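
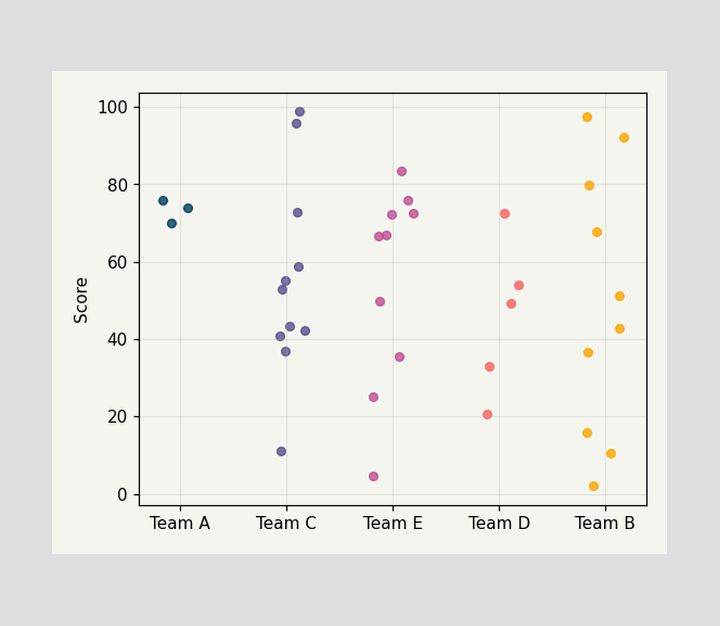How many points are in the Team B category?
Counting the markers in the Team B column gives 10.

10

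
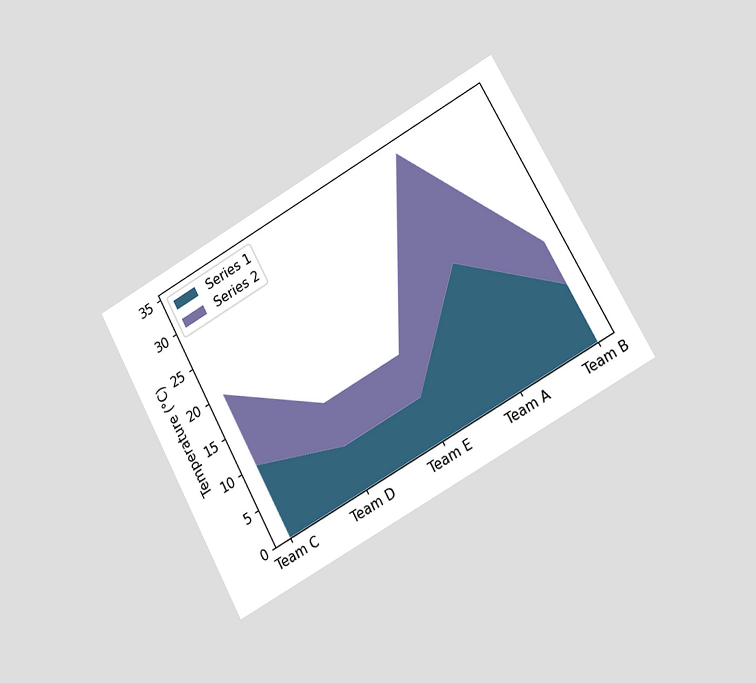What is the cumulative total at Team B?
14°C

The chart is tilted about 29° counter-clockwise and viewed slightly from the right. The stacked total at Team B reaches 14°C.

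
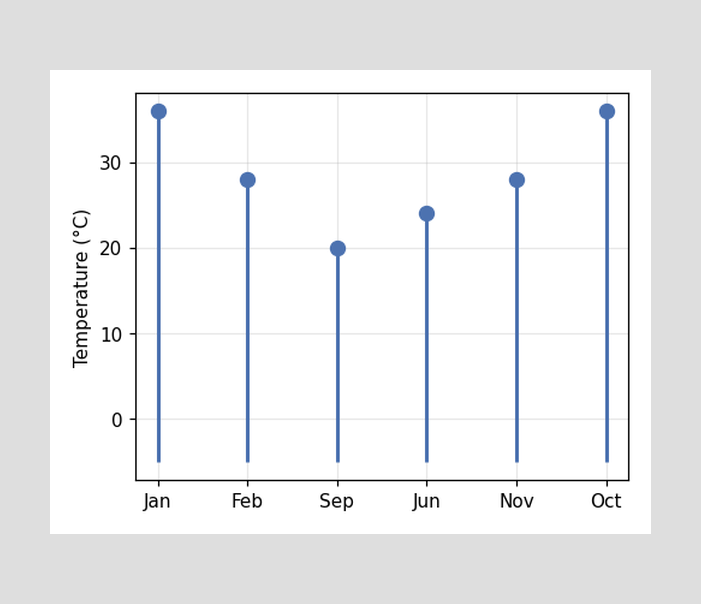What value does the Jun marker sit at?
24°C

The Jun marker sits at 24°C.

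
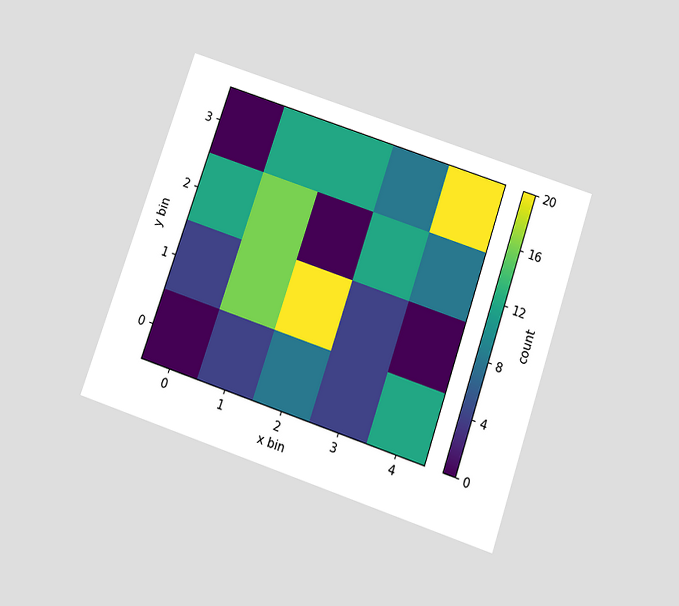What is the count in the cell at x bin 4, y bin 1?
The chart is tilted about 19° clockwise and viewed slightly from below. Matching the cell (4, 1) against the colorbar gives 0.

0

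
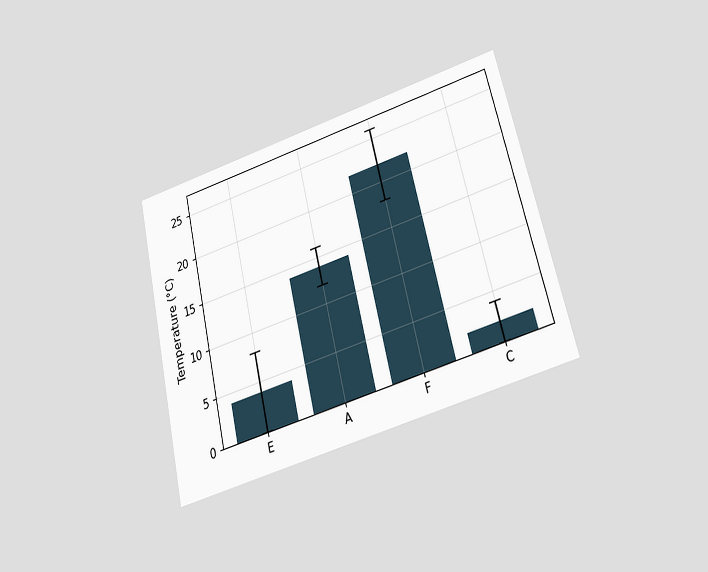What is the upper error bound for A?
The chart is tilted about 13° counter-clockwise and viewed slightly from below. The A bar's upper whisker reaches 16°C.

16°C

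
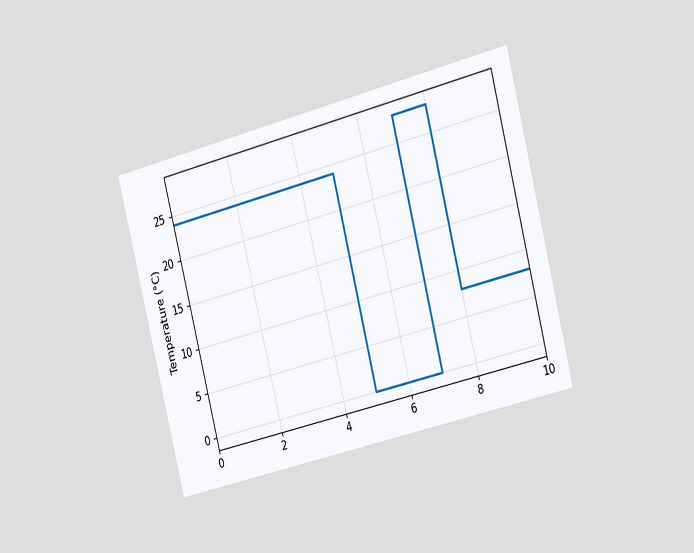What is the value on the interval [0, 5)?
The chart is tilted about 14° counter-clockwise and viewed slightly from the right. On [0, 5) the step sits at 24°C.

24°C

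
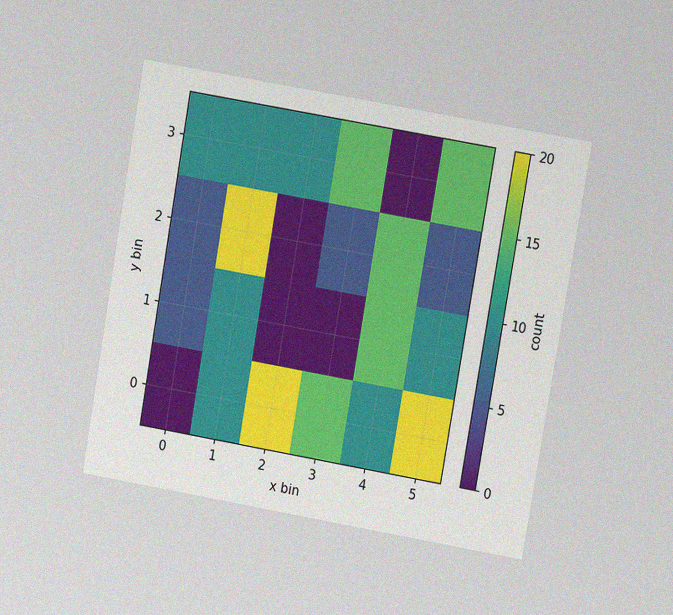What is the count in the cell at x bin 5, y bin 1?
The chart is tilted about 10° clockwise and viewed at a slight angle, with some photo noise. Matching the cell (5, 1) against the colorbar gives 10.

10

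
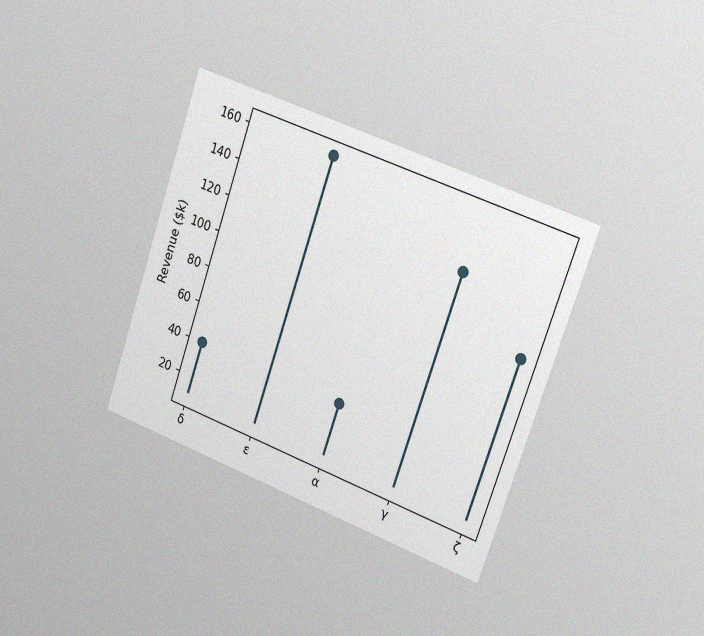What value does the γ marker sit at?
The chart is tilted about 19° clockwise and viewed slightly from the right, with some photo noise. The γ marker sits at $130k.

$130k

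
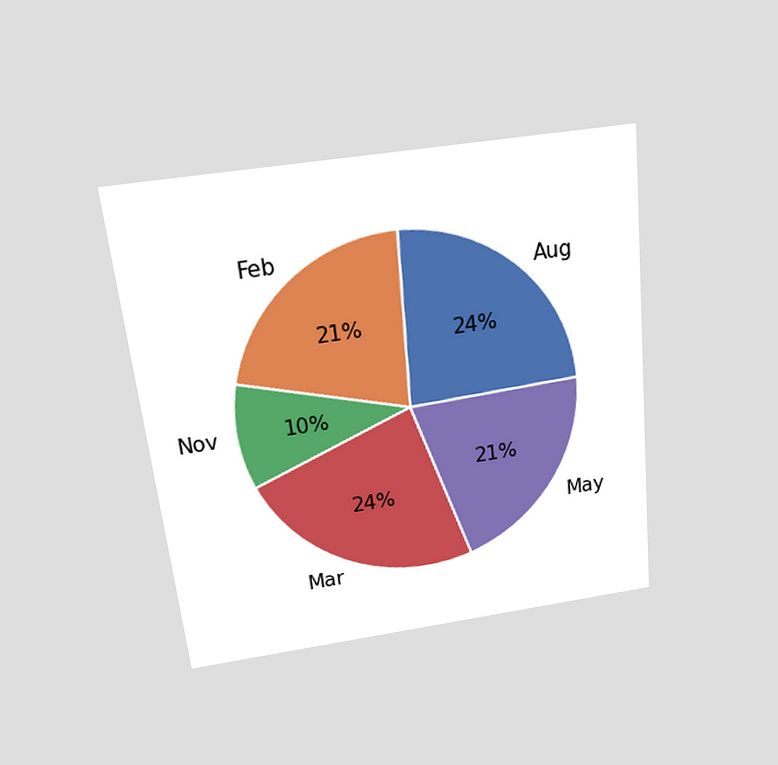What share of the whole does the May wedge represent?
The chart is tilted about 6° counter-clockwise and viewed slightly from above. The May slice takes up 21% of the pie.

21%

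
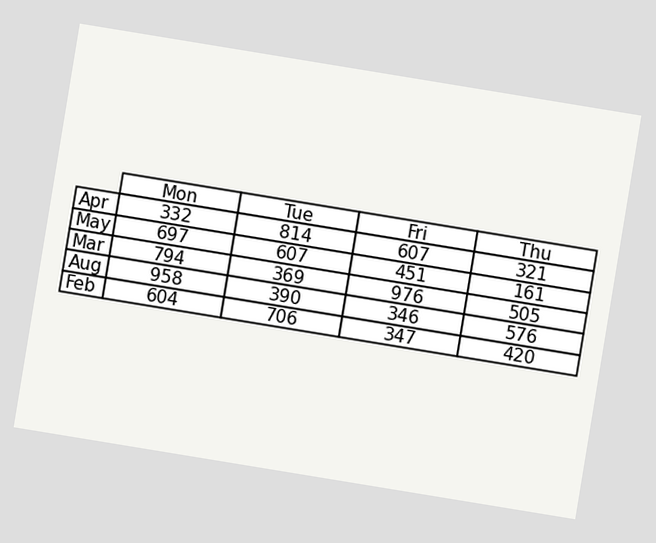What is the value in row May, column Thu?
161

The chart is tilted about 9° clockwise. The (May, Thu) cell reads 161.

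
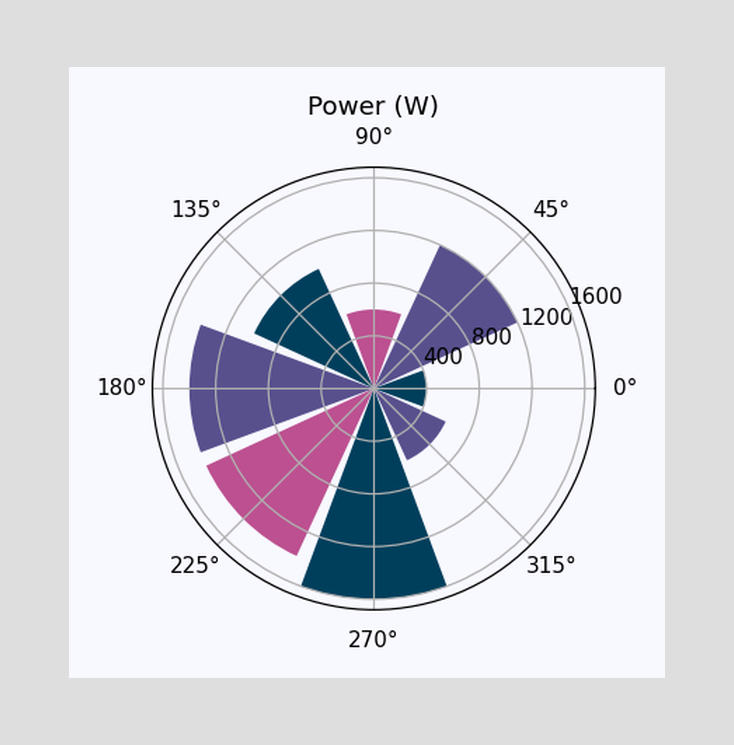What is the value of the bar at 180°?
The bar at 180° reaches 1400W on the radial axis.

1400W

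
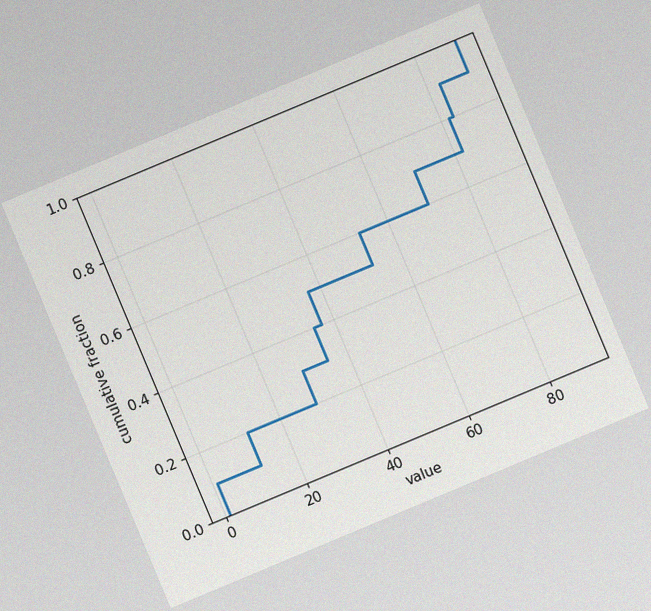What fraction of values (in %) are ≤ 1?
The chart is tilted about 23° counter-clockwise, with some photo noise. At x=1 the ECDF step is at 10%.

10%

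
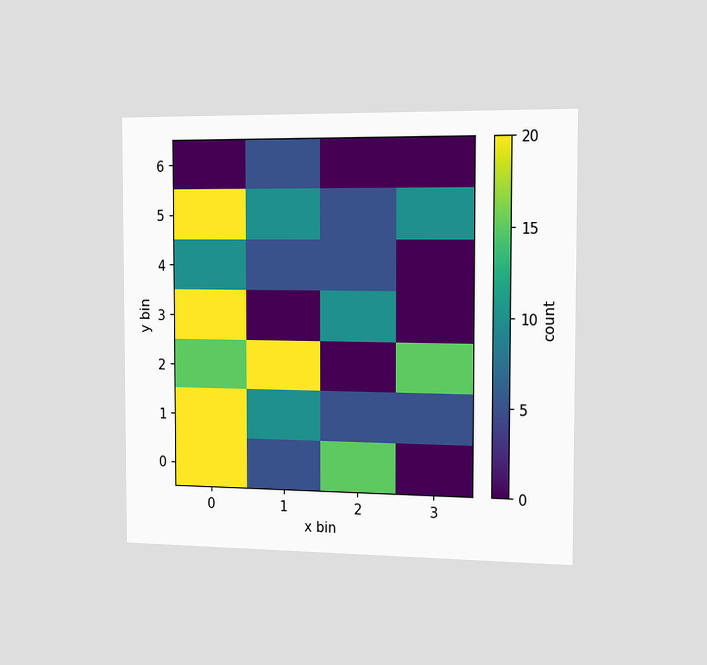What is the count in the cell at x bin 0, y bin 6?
0

The chart is viewed slightly from the right. Matching the cell (0, 6) against the colorbar gives 0.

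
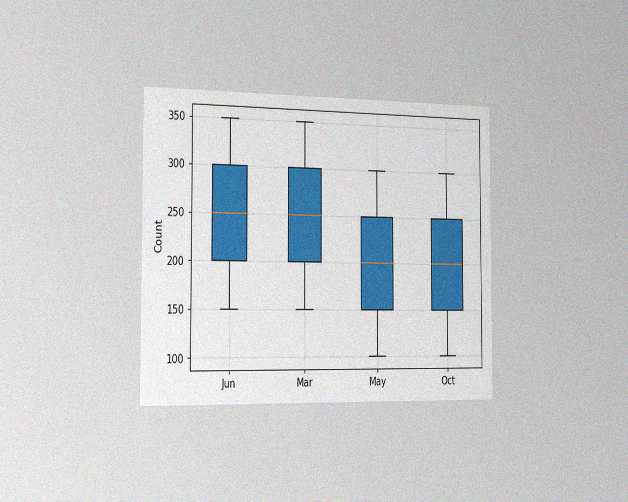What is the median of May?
200

The chart is viewed slightly from the left, with some photo noise. The median line in the May box sits at 200.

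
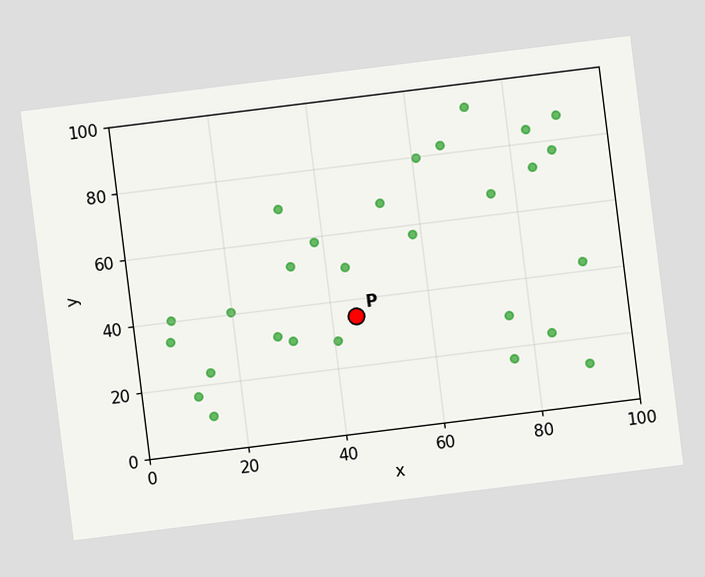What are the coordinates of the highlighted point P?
(45, 35)

The chart is tilted about 7° counter-clockwise. Following the gridlines from P to each axis, P sits at (45, 35).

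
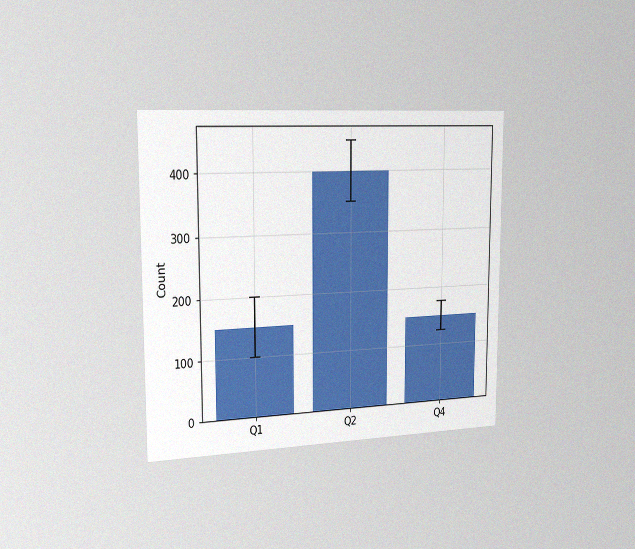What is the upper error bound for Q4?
175

The chart is viewed slightly from the left, with some photo noise. The Q4 bar's upper whisker reaches 175.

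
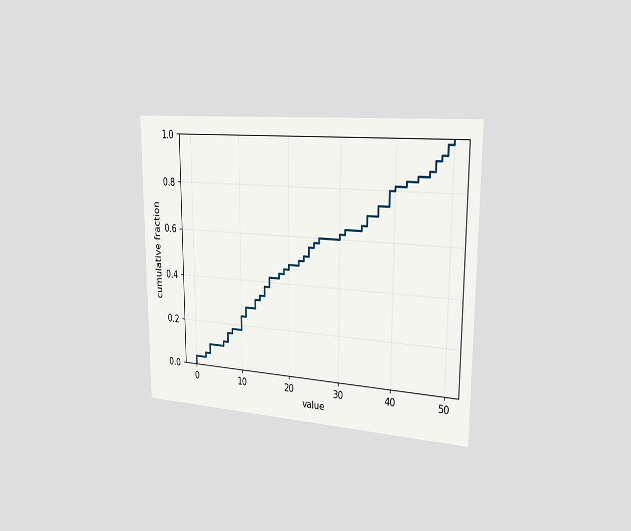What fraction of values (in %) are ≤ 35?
The chart is viewed slightly from the right. At x=35 the ECDF step is at 70%.

70%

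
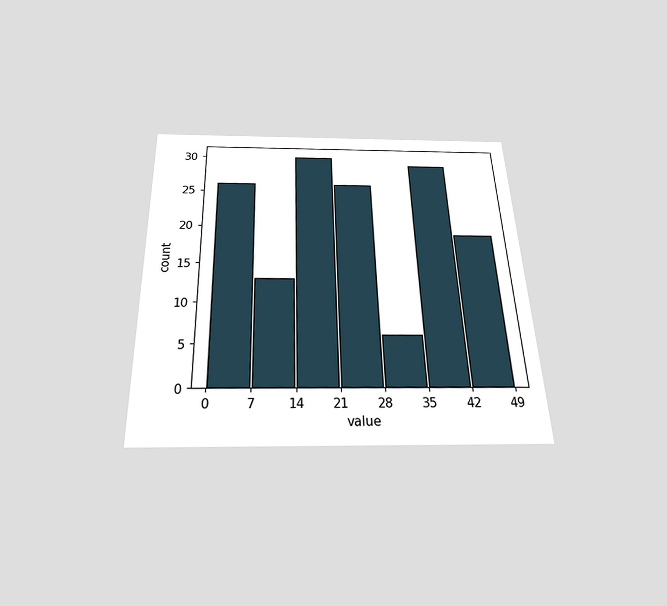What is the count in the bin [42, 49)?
19

The chart is tilted about 2° counter-clockwise and viewed slightly from below. The [42, 49) bin has height 19.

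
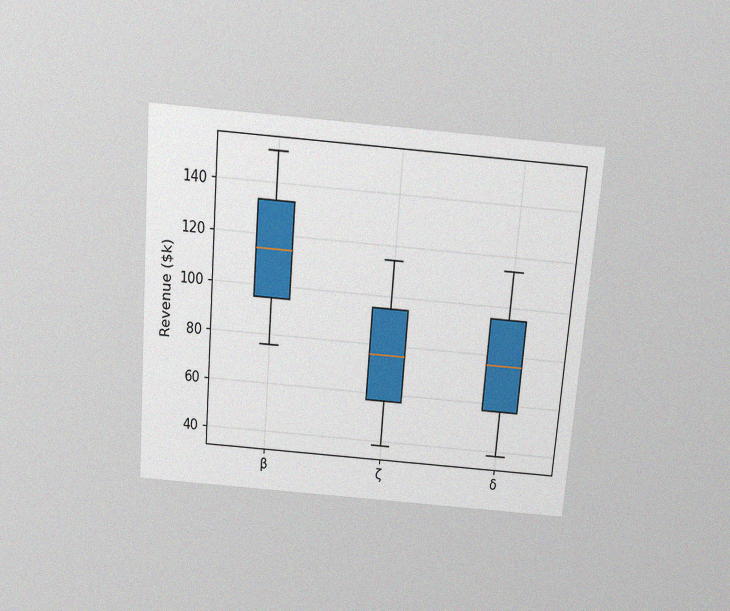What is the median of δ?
The chart is tilted about 5° clockwise and viewed slightly from above, with some photo noise. The median line in the δ box sits at $76k.

$76k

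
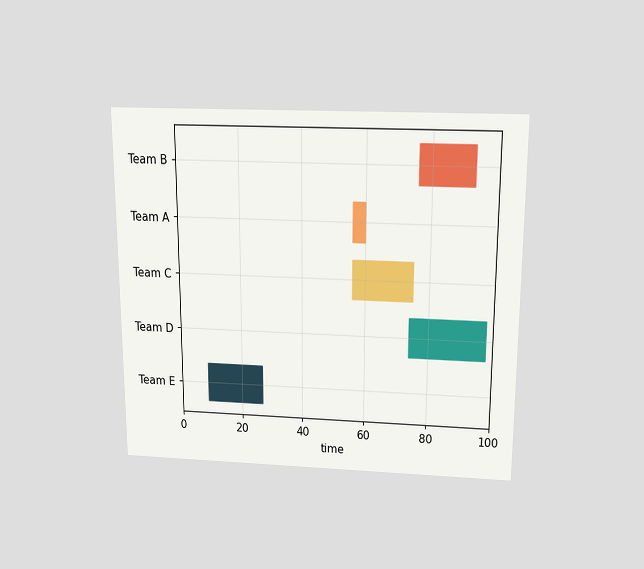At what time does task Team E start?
The chart is viewed slightly from above. The Team E bar begins at t=9.

9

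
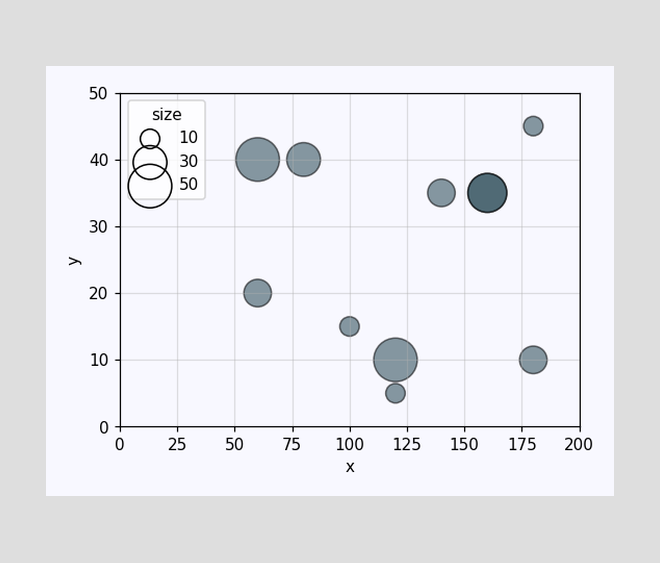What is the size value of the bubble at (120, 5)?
Matching the bubble at (120, 5) against the size legend gives 10.

10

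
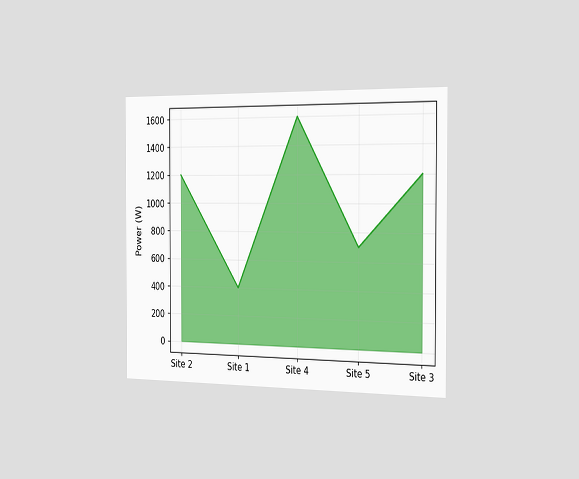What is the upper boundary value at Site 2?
The chart is viewed slightly from the right. At Site 2 the upper boundary is at 1200W.

1200W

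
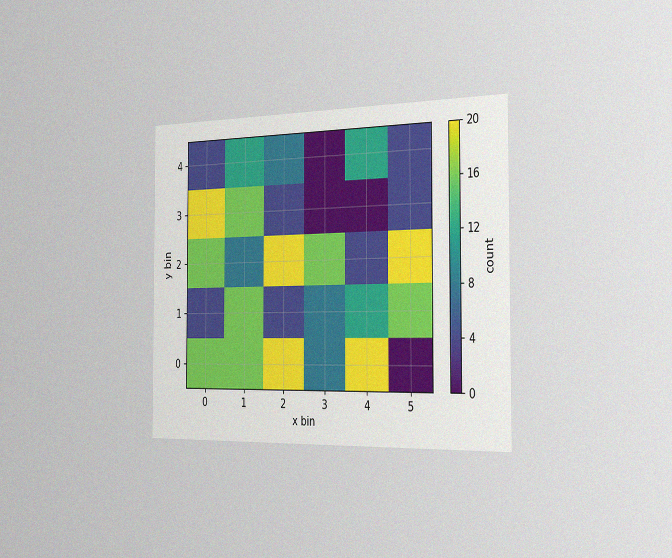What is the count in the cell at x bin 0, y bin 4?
The chart is viewed slightly from the right, with some photo noise. Matching the cell (0, 4) against the colorbar gives 4.

4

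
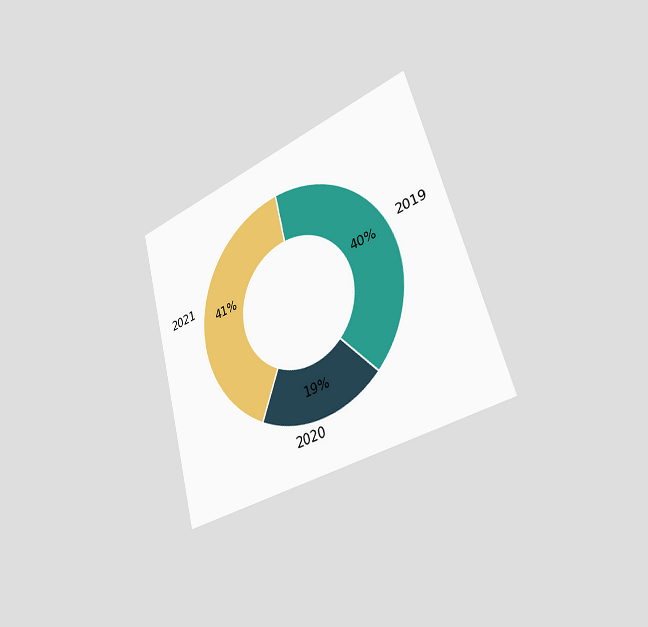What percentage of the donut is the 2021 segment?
The chart is tilted about 15° counter-clockwise and viewed slightly from the right. The 2021 segment takes up 41% of the ring.

41%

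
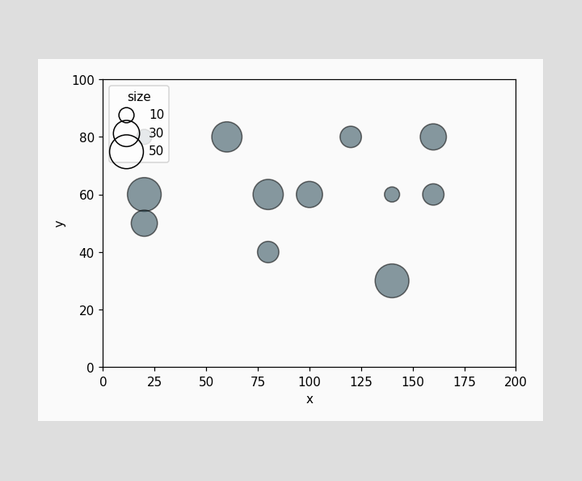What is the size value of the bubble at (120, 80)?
Matching the bubble at (120, 80) against the size legend gives 20.

20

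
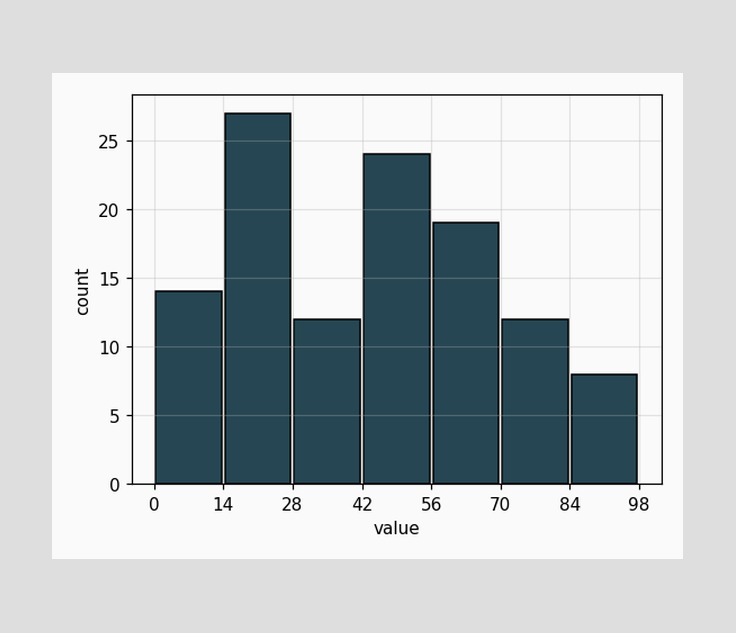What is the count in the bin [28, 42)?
12

The [28, 42) bin has height 12.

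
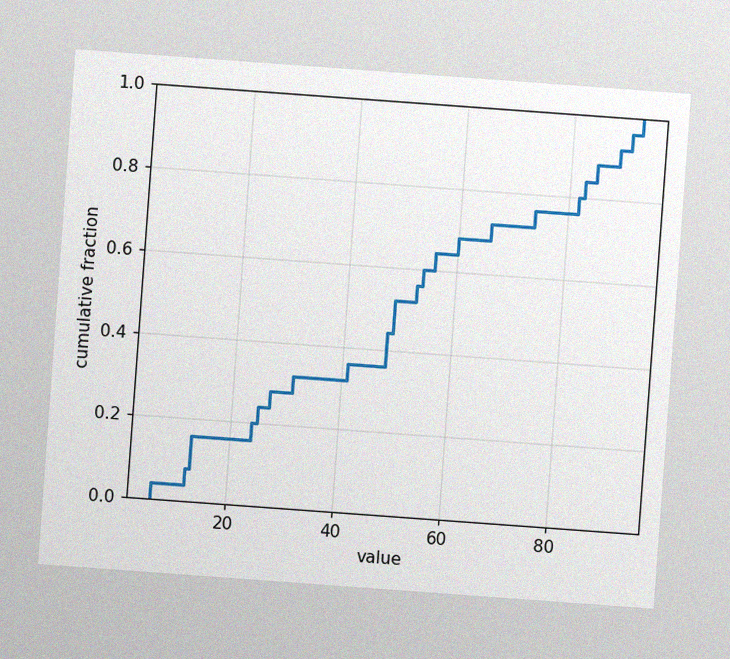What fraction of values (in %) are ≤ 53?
The chart is tilted about 4° clockwise, with some photo noise. At x=53 the ECDF step is at 56%.

56%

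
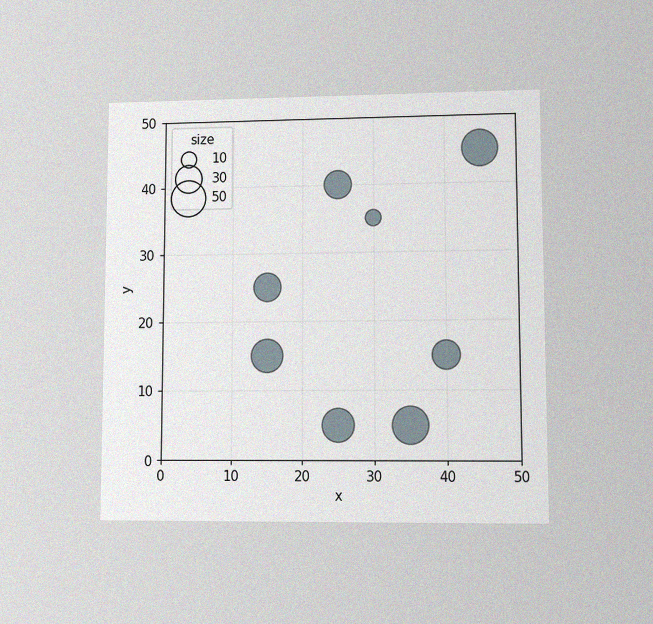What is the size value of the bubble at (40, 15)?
30

The chart is viewed at a slight angle, with some photo noise. Matching the bubble at (40, 15) against the size legend gives 30.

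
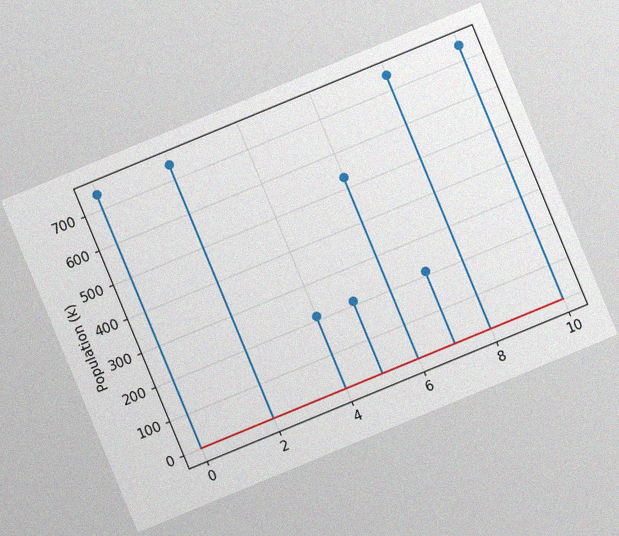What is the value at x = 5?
The chart is tilted about 22° counter-clockwise, with some photo noise. The stem at x=5 reaches 212k.

212k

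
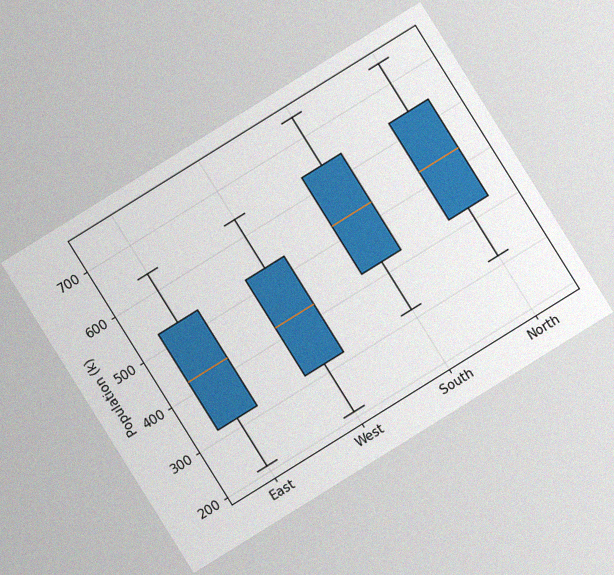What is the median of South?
530k

The chart is tilted about 32° counter-clockwise, with some photo noise. The median line in the South box sits at 530k.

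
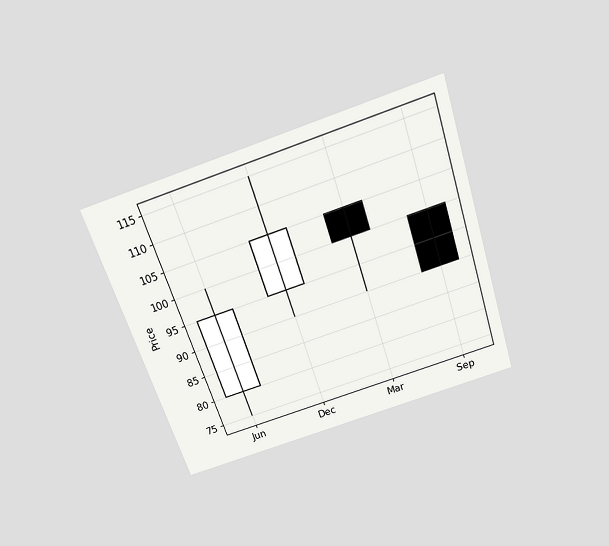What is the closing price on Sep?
The chart is tilted about 18° counter-clockwise and viewed slightly from above. The Sep candle closes at 90.

90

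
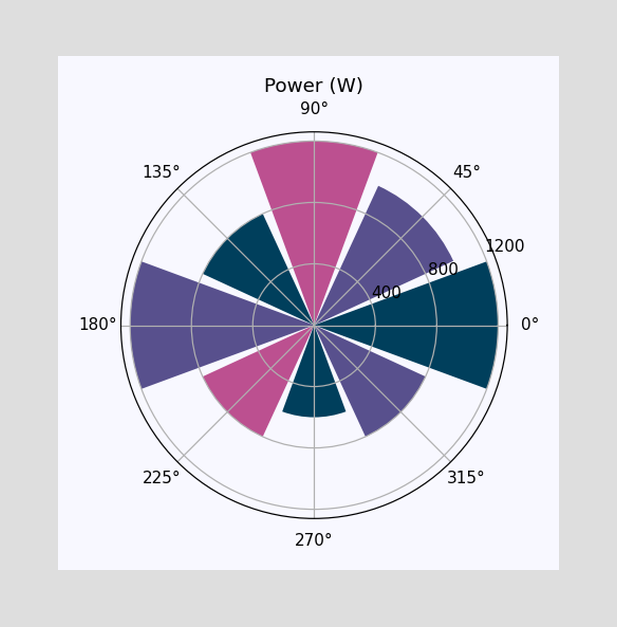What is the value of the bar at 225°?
800W

The bar at 225° reaches 800W on the radial axis.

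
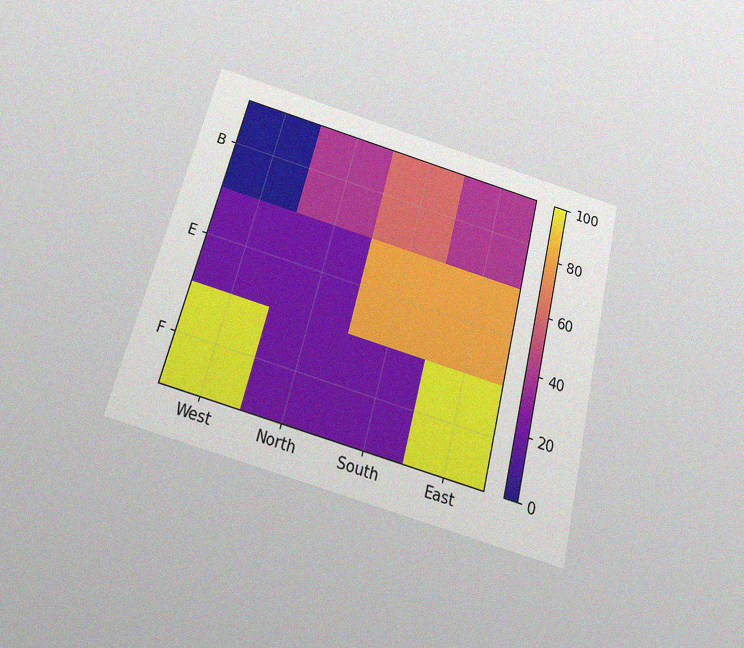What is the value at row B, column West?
0

The chart is tilted about 14° clockwise and viewed slightly from below, with some photo noise. Matching cell (B, West) against the colorbar gives 0.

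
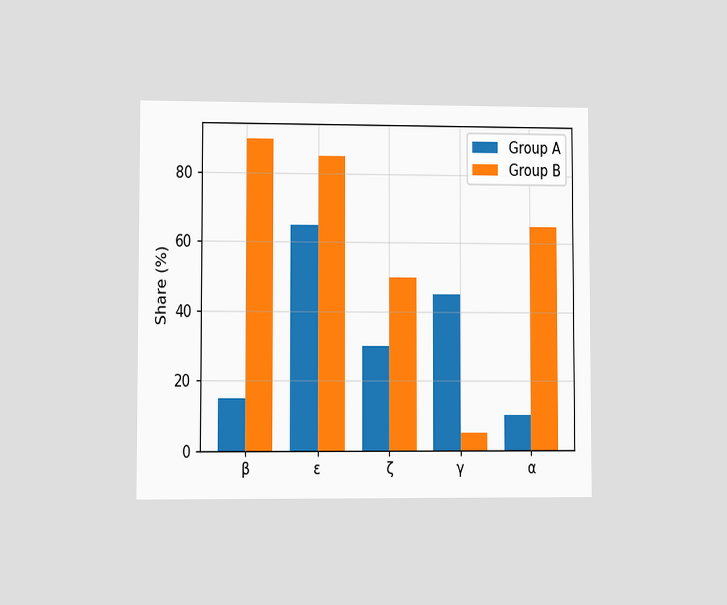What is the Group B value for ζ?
The chart is viewed at a slight angle. The Group B bar at ζ reaches 50% on the y-axis.

50%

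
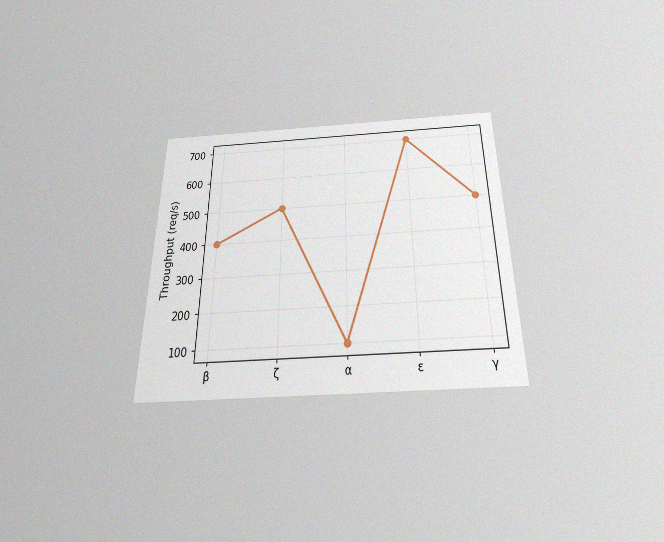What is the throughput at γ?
The chart is viewed slightly from below, with some photo noise. At γ, the line is at 500req/s.

500req/s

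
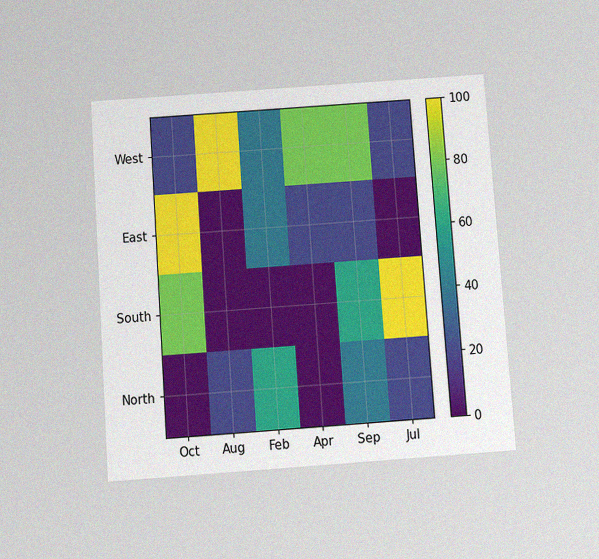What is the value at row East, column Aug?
The chart is tilted about 4° counter-clockwise and viewed slightly from below, with some photo noise. Matching cell (East, Aug) against the colorbar gives 0.

0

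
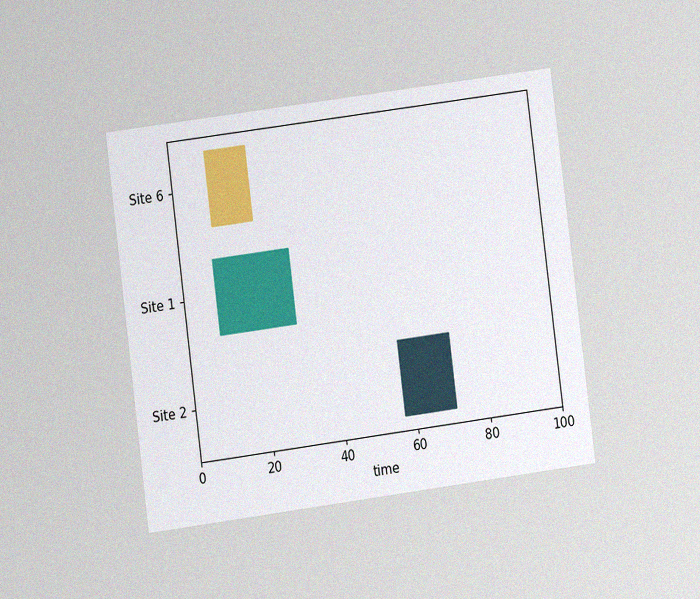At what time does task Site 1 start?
The chart is tilted about 7° counter-clockwise and viewed at a slight angle, with some photo noise. The Site 1 bar begins at t=9.

9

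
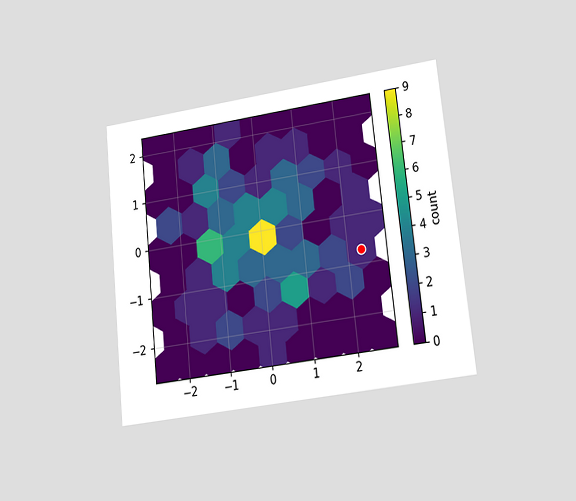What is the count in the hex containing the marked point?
The chart is tilted about 6° counter-clockwise and viewed at a slight angle. The marked hex reads 1 on the colorbar.

1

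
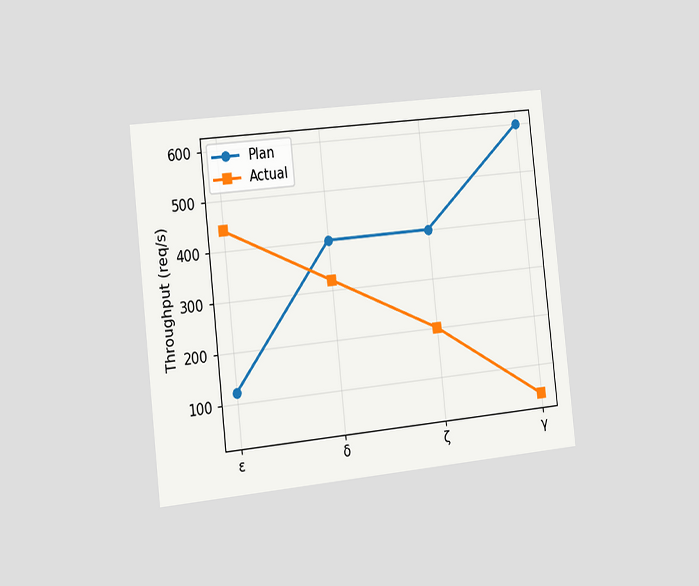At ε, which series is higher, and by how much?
Actual, by 320req/s

The chart is tilted about 6° counter-clockwise and viewed slightly from the left. At ε, Actual sits above the other line by 320req/s.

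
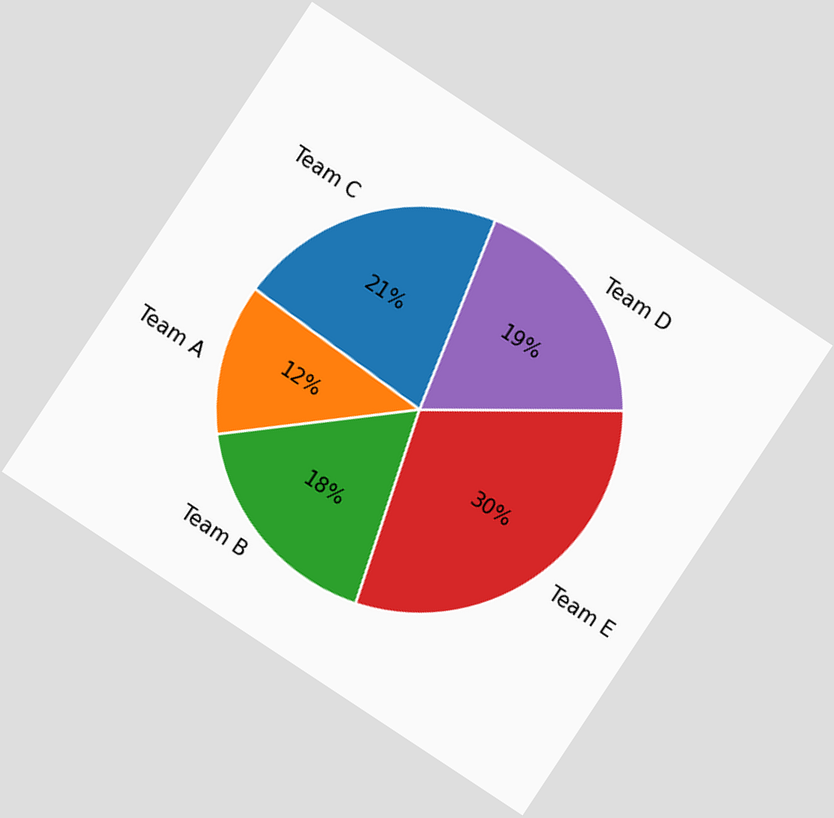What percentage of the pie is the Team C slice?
The chart is tilted about 33° clockwise. The Team C slice takes up 21% of the pie.

21%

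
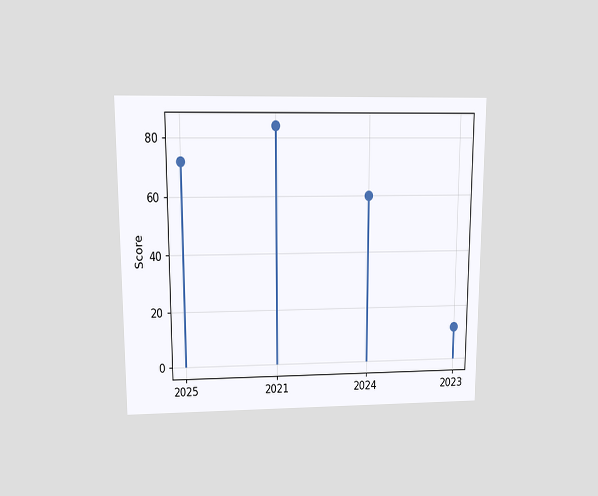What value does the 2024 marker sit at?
60

The chart is viewed at a slight angle. The 2024 marker sits at 60.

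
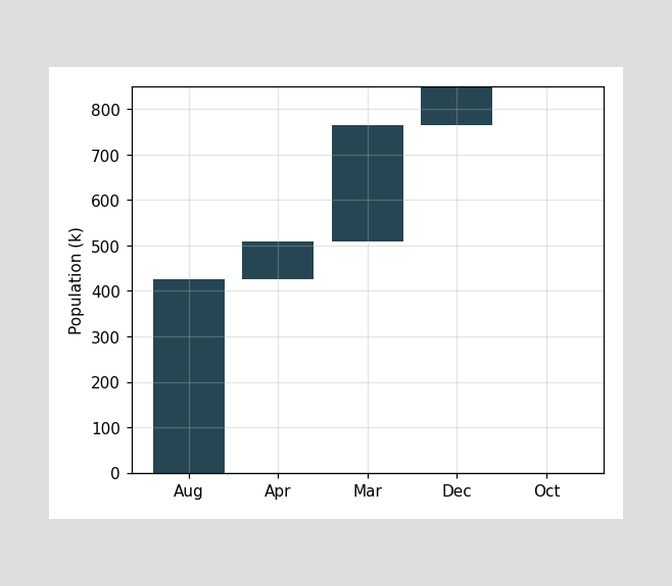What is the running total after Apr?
510k

After Apr the running total reaches 510k.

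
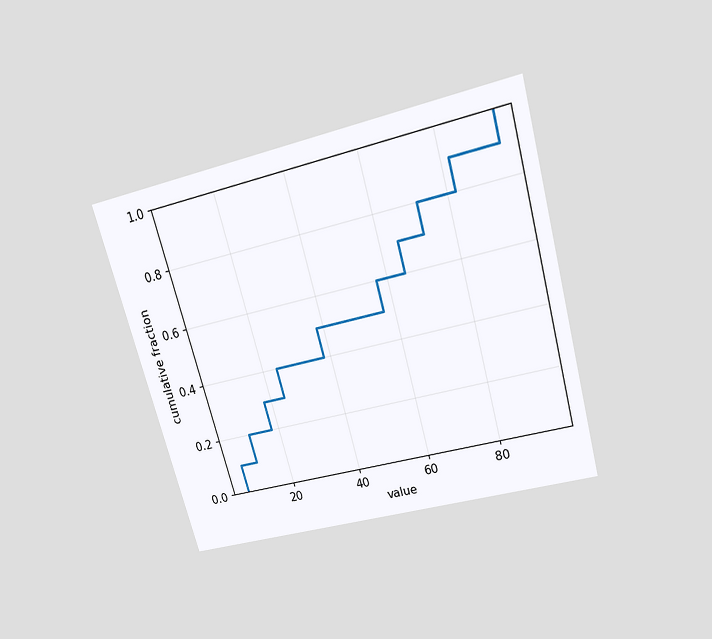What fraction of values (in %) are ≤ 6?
10%

The chart is tilted about 15° counter-clockwise and viewed slightly from above. At x=6 the ECDF step is at 10%.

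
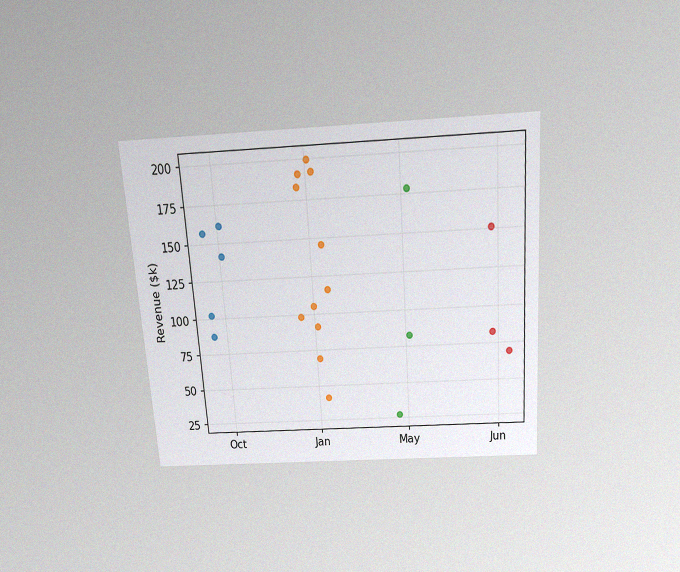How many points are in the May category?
3

The chart is tilted about 4° counter-clockwise and viewed slightly from above, with some photo noise. Counting the markers in the May column gives 3.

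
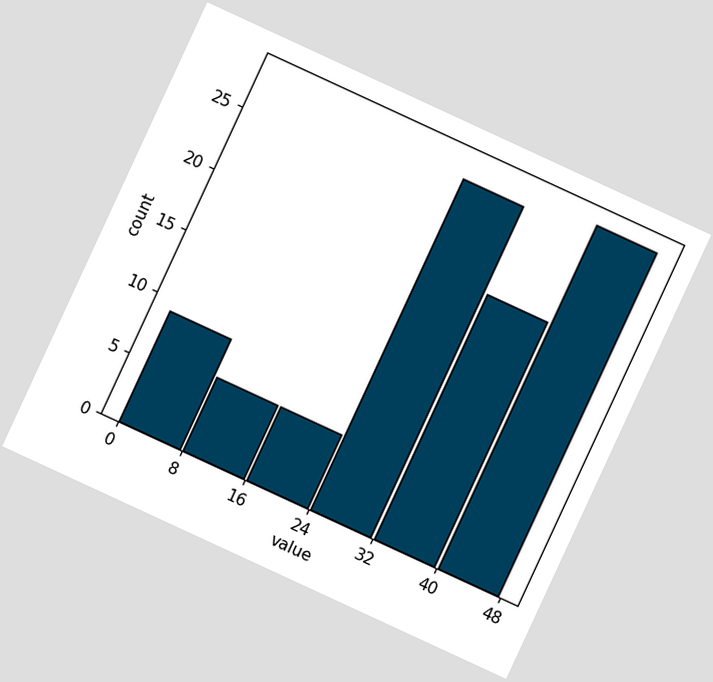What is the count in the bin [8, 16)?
The chart is tilted about 25° clockwise. The [8, 16) bin has height 6.

6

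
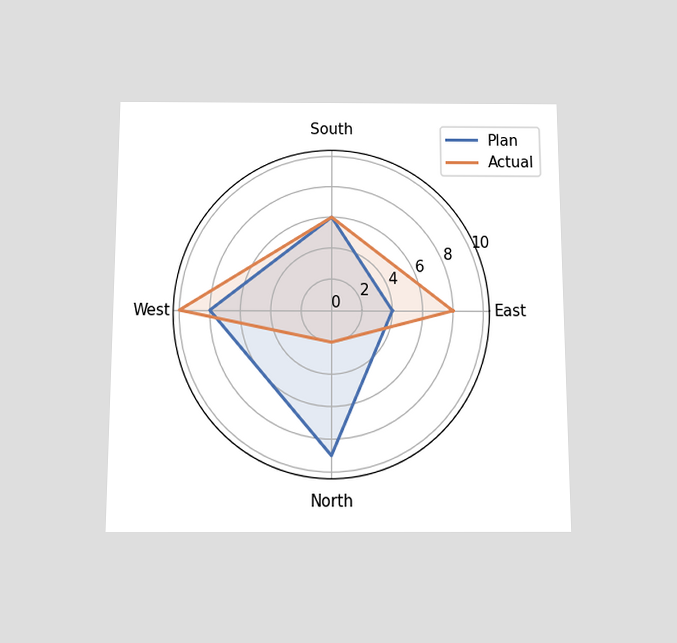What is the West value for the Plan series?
8

The chart is viewed slightly from below. On the West axis, Plan reaches 8.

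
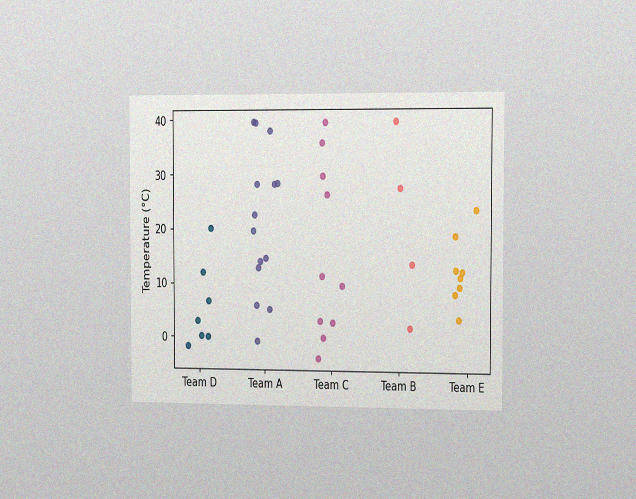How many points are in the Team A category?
14

The chart is viewed slightly from the right, with some photo noise. Counting the markers in the Team A column gives 14.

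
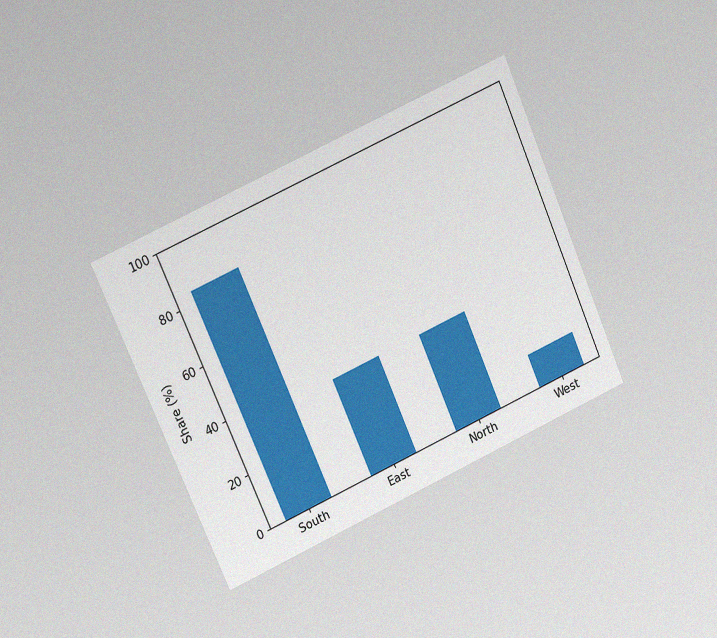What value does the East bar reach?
36%

The chart is tilted about 24° counter-clockwise and viewed at a slight angle, with some photo noise. Reading along the chart's y-axis, the East bar reaches 36%.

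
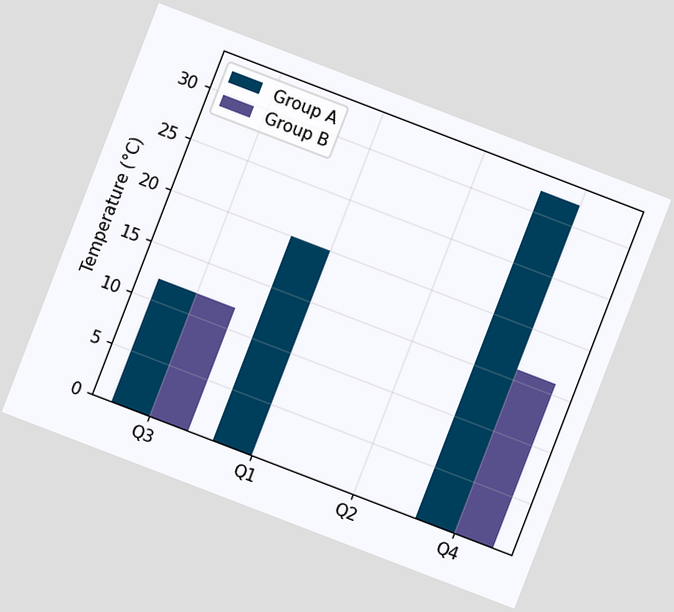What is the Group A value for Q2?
The chart is tilted about 21° clockwise. The Group A bar at Q2 reaches 0°C on the y-axis.

0°C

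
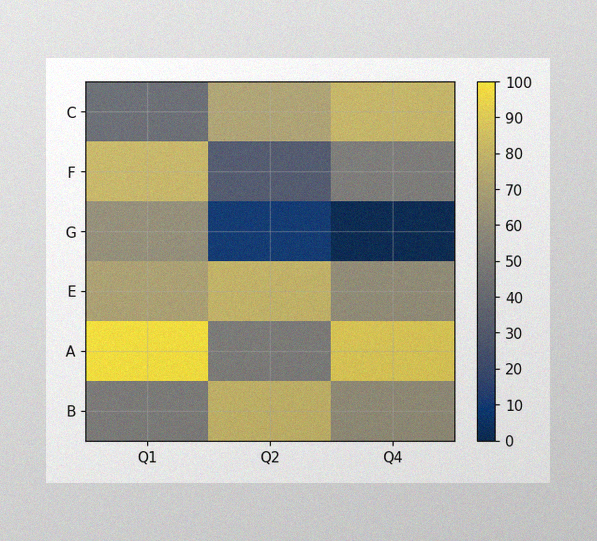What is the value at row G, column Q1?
60

The image has some photo noise and uneven lighting. Matching cell (G, Q1) against the colorbar gives 60.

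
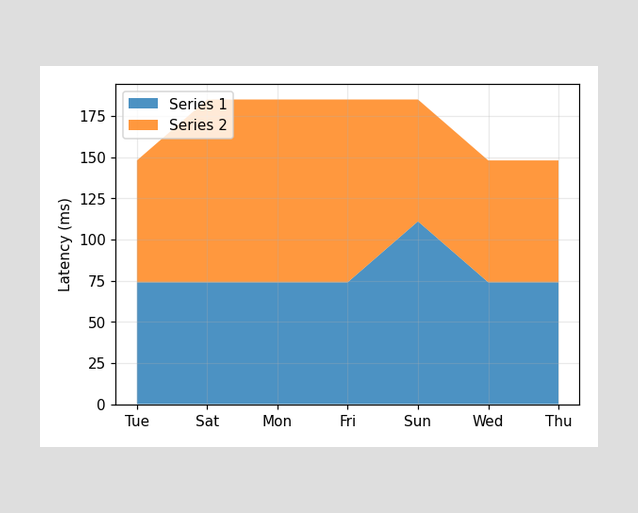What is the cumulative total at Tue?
148ms

The stacked total at Tue reaches 148ms.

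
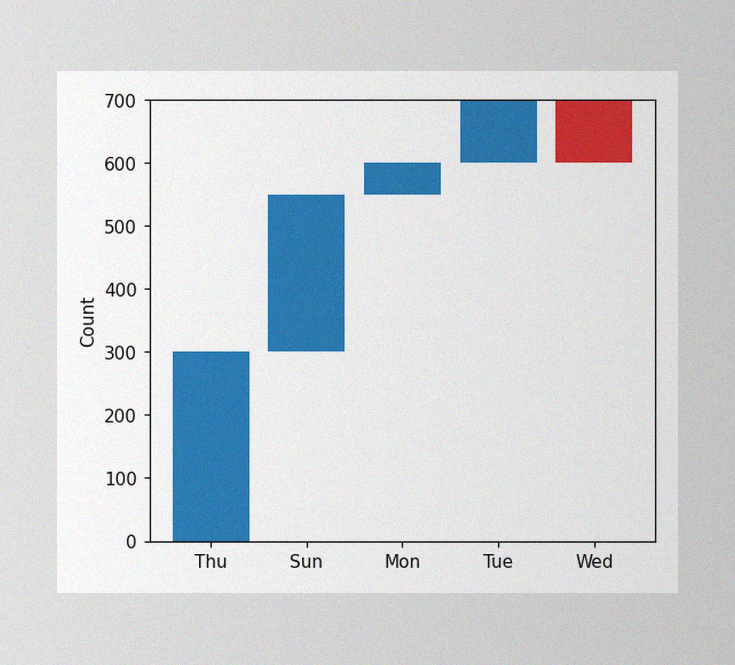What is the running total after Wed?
600

The image has some photo noise and uneven lighting. After Wed the running total reaches 600.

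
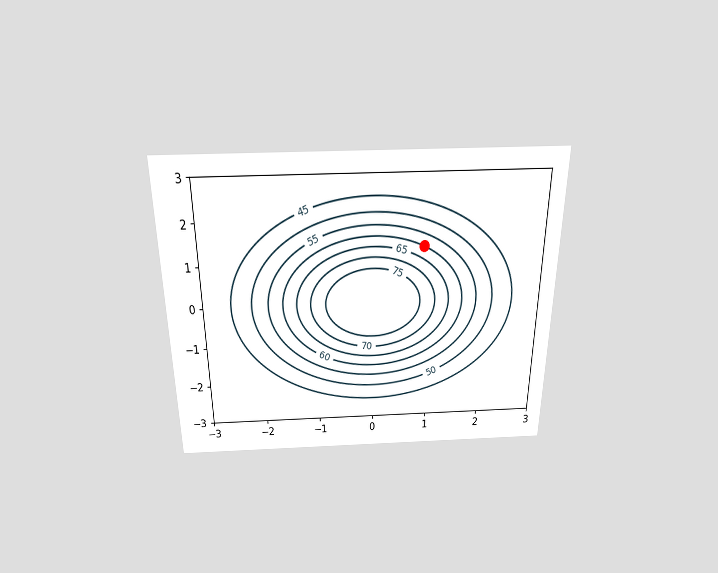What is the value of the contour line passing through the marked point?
The chart is viewed slightly from above. The marked point sits on the contour labelled 60.

60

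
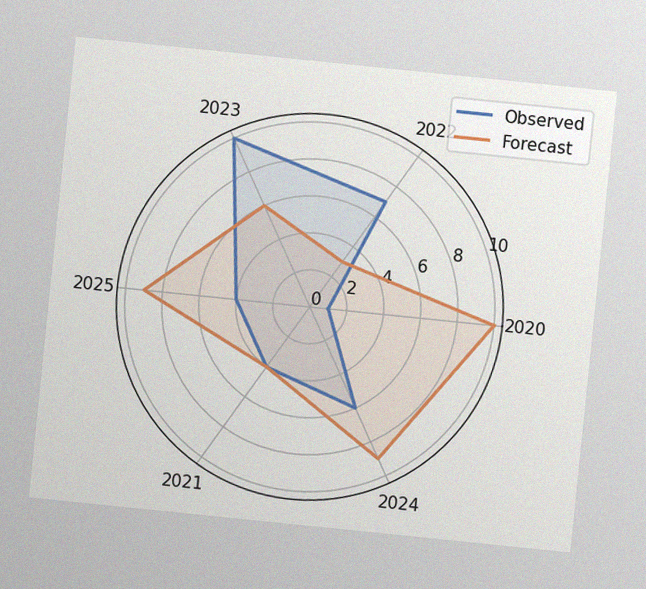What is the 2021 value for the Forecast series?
4

The chart is tilted about 6° clockwise, with some photo noise. On the 2021 axis, Forecast reaches 4.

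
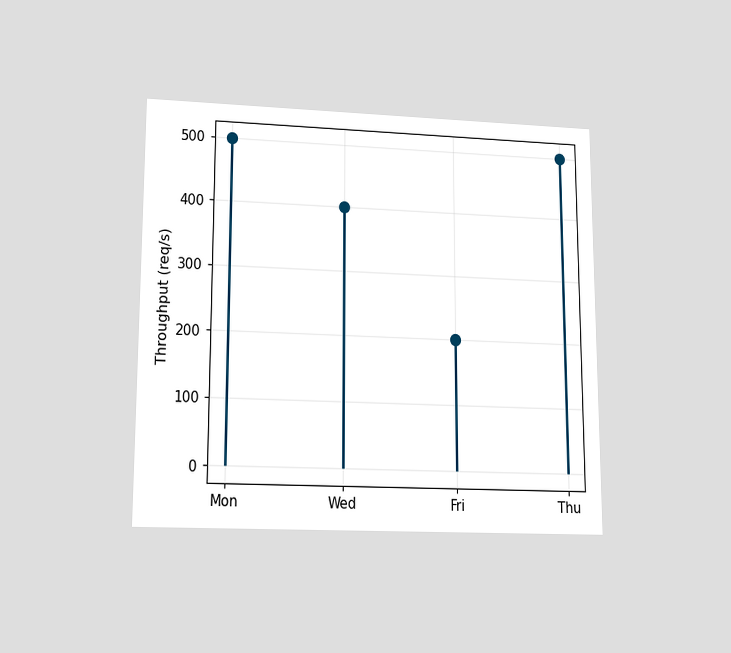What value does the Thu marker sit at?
The chart is viewed at a slight angle. The Thu marker sits at 500req/s.

500req/s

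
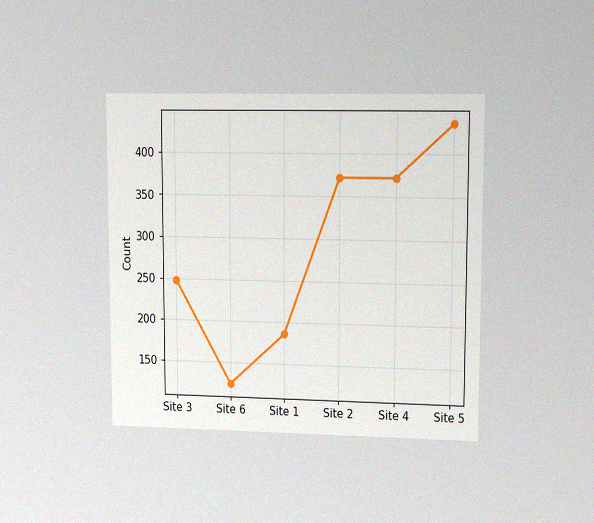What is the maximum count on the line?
The chart is viewed at a slight angle, with some photo noise. The highest point is at Site 5, and reading across to the y-axis gives 434.

434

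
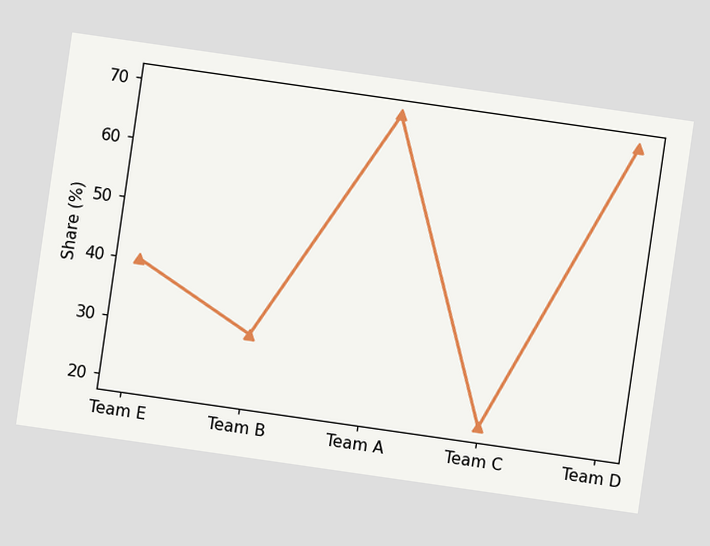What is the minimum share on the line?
The chart is tilted about 8° clockwise. The lowest point is at Team C, and reading across to the y-axis gives 20%.

20%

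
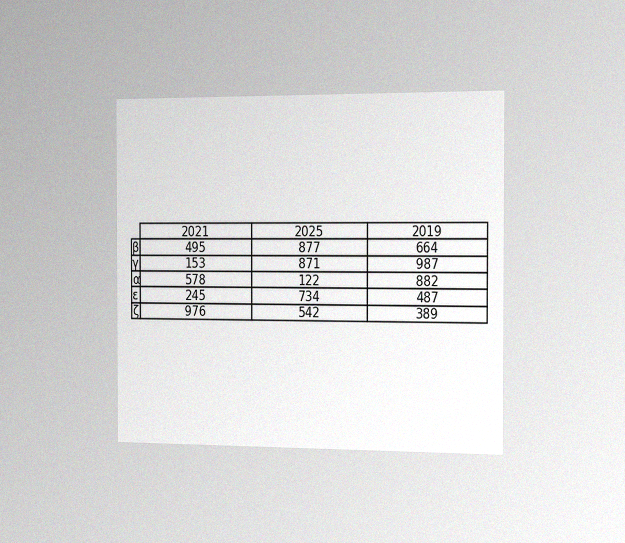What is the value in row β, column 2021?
The chart is viewed slightly from the right, with some photo noise. The (β, 2021) cell reads 495.

495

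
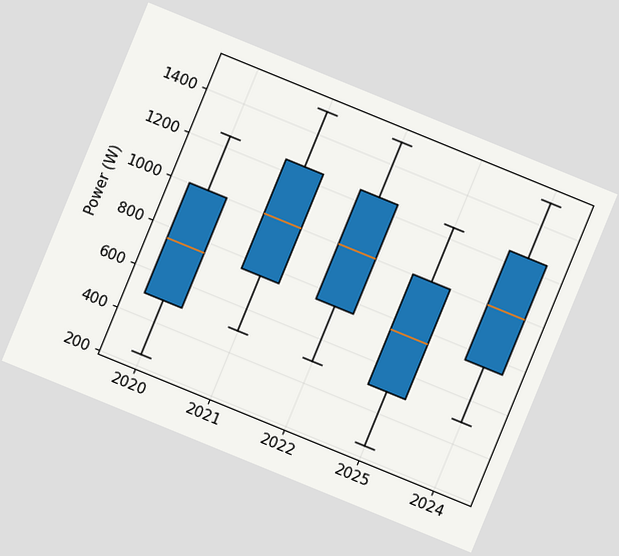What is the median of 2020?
The chart is tilted about 22° clockwise. The median line in the 2020 box sits at 750W.

750W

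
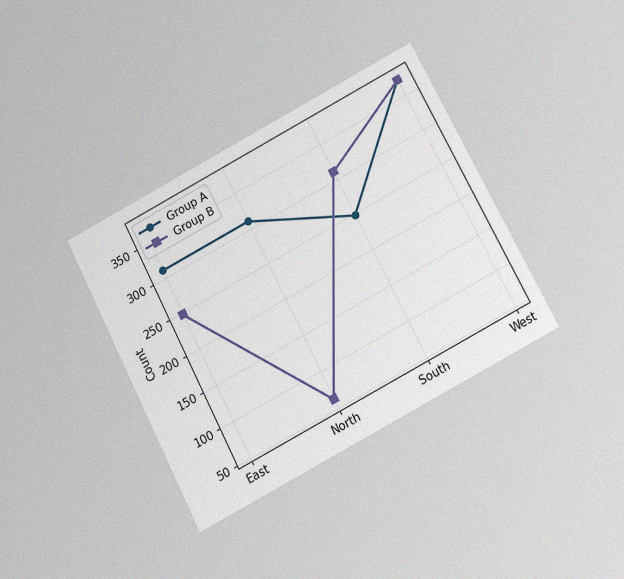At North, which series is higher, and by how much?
The chart is tilted about 27° counter-clockwise and viewed slightly from below, with some photo noise. At North, Group A sits above the other line by 248.

Group A, by 248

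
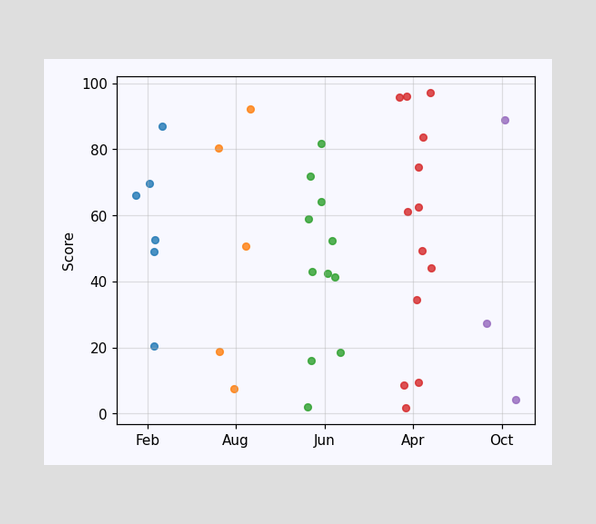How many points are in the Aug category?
5

Counting the markers in the Aug column gives 5.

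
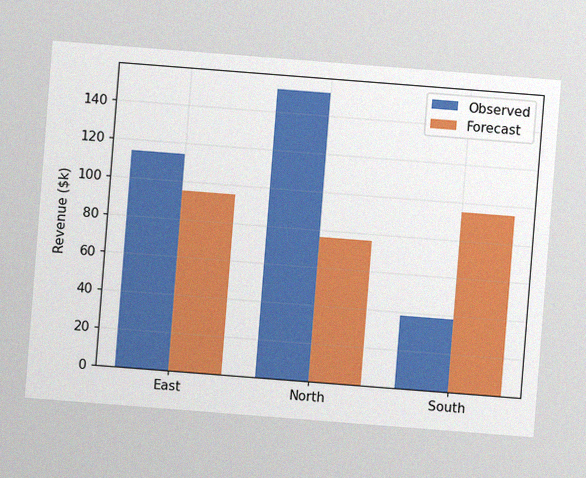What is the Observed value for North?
$152k

The chart is tilted about 4° clockwise, with some photo noise. The Observed bar at North reaches $152k on the y-axis.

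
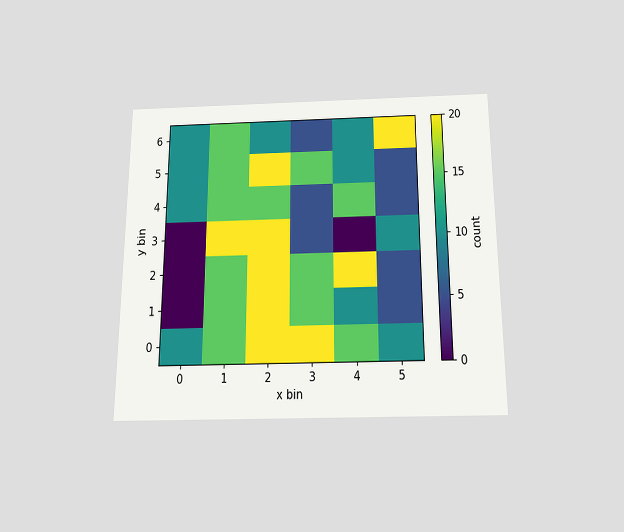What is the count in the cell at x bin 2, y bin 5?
20

The chart is viewed slightly from below. Matching the cell (2, 5) against the colorbar gives 20.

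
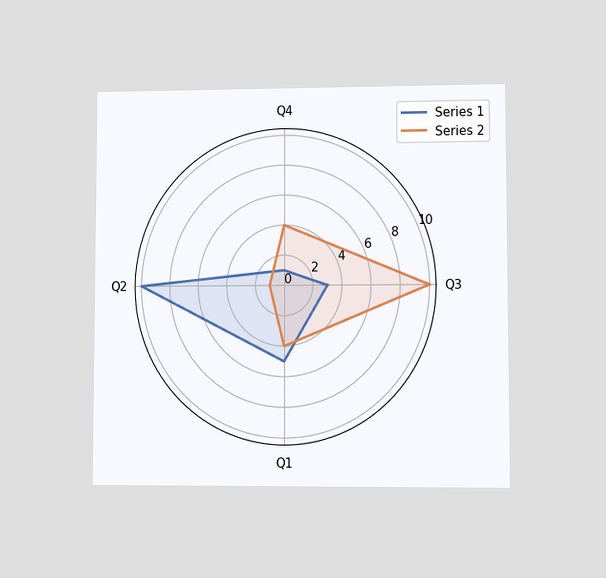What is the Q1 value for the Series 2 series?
4

The chart is viewed at a slight angle. On the Q1 axis, Series 2 reaches 4.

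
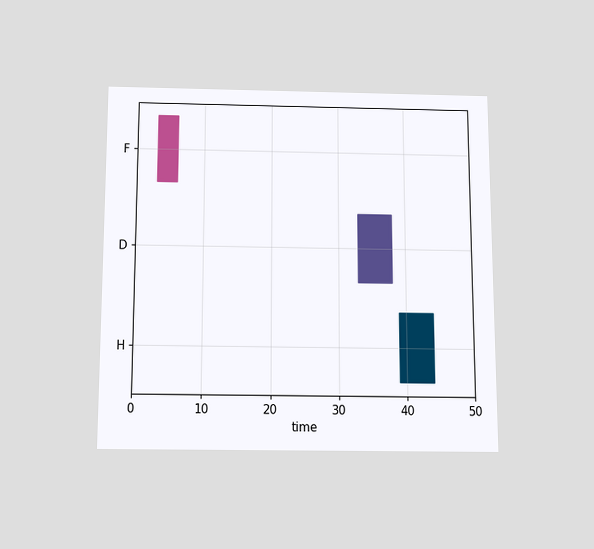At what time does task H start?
39

The chart is viewed slightly from below. The H bar begins at t=39.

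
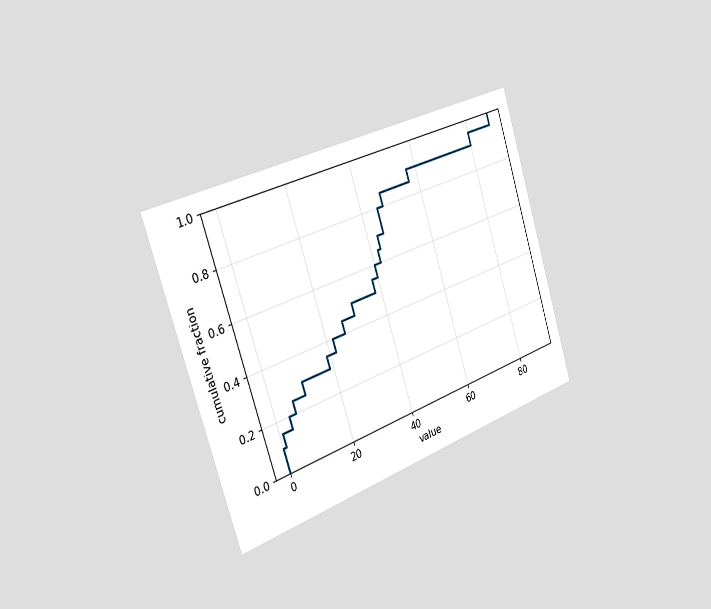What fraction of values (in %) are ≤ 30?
The chart is tilted about 18° counter-clockwise and viewed slightly from the left. At x=30 the ECDF step is at 50%.

50%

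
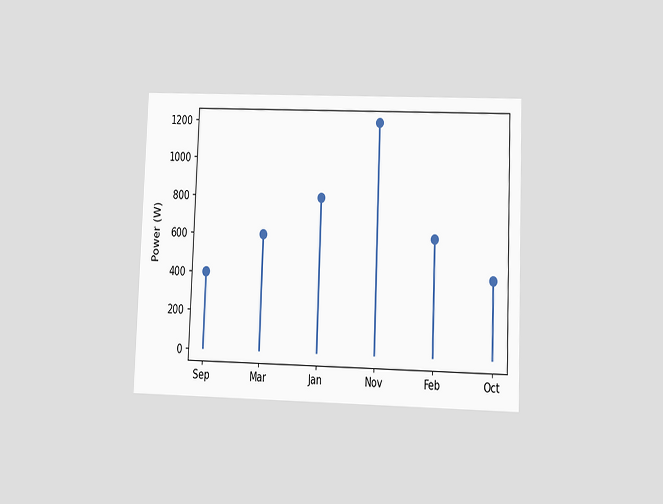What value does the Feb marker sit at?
600W

The chart is tilted about 2° clockwise and viewed at a slight angle. The Feb marker sits at 600W.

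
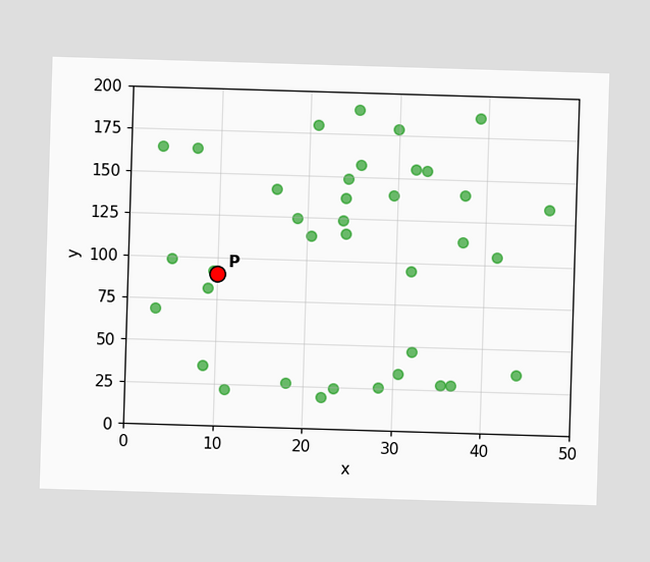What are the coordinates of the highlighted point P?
(10, 90)

Following the gridlines from P to each axis, P sits at (10, 90).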